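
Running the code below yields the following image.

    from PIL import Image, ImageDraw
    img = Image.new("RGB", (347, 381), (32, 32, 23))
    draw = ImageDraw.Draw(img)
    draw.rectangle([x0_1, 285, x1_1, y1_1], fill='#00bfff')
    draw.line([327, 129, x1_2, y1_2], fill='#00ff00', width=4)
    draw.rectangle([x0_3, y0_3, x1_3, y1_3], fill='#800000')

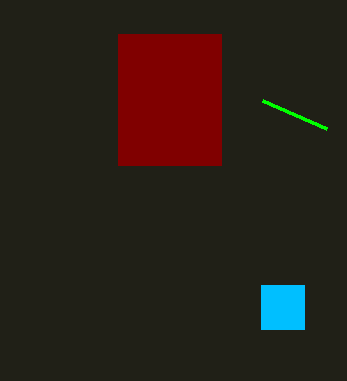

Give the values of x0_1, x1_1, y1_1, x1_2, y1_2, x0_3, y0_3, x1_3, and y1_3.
x0_1 = 261; x1_1 = 304; y1_1 = 329; x1_2 = 263; y1_2 = 101; x0_3 = 118; y0_3 = 34; x1_3 = 221; y1_3 = 165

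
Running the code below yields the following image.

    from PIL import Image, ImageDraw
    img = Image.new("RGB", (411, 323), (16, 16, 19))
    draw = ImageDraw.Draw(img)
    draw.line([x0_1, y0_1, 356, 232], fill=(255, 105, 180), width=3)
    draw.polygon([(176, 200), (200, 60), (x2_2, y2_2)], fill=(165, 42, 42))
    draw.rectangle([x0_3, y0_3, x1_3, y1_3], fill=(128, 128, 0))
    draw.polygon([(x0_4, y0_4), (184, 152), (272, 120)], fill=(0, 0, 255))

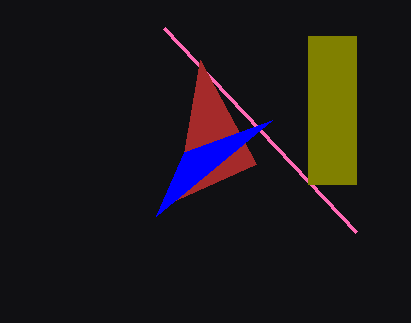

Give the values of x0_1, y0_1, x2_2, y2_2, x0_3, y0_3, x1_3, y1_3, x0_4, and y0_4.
x0_1 = 164, y0_1 = 28, x2_2 = 256, y2_2 = 164, x0_3 = 308, y0_3 = 36, x1_3 = 356, y1_3 = 184, x0_4 = 156, y0_4 = 216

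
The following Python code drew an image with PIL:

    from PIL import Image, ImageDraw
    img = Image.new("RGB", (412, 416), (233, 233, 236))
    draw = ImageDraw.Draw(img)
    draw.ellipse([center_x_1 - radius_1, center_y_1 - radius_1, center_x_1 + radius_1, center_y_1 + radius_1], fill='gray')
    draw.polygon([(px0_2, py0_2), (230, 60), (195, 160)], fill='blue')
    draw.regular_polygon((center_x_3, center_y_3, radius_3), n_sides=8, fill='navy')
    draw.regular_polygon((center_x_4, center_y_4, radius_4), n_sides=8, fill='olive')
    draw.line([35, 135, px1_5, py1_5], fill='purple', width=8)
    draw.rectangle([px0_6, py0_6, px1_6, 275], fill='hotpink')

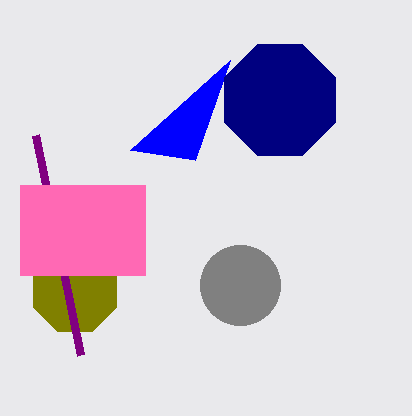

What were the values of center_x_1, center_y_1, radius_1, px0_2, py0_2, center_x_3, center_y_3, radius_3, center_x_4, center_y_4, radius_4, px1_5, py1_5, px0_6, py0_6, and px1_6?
center_x_1 = 240; center_y_1 = 285; radius_1 = 40; px0_2 = 130; py0_2 = 150; center_x_3 = 280; center_y_3 = 100; radius_3 = 60; center_x_4 = 75; center_y_4 = 290; radius_4 = 45; px1_5 = 80; py1_5 = 355; px0_6 = 20; py0_6 = 185; px1_6 = 145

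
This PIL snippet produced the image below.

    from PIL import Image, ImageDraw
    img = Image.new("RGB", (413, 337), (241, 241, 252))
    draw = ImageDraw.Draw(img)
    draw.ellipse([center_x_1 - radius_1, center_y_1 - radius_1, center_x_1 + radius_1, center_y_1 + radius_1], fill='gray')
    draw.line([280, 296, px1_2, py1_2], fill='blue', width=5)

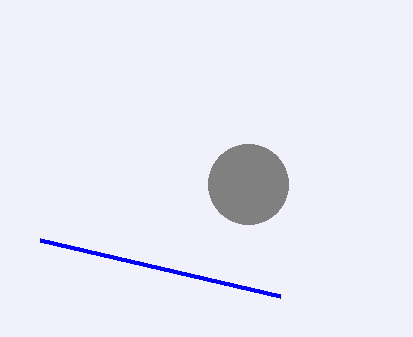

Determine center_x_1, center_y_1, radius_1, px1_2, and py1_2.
center_x_1 = 248
center_y_1 = 184
radius_1 = 40
px1_2 = 40
py1_2 = 240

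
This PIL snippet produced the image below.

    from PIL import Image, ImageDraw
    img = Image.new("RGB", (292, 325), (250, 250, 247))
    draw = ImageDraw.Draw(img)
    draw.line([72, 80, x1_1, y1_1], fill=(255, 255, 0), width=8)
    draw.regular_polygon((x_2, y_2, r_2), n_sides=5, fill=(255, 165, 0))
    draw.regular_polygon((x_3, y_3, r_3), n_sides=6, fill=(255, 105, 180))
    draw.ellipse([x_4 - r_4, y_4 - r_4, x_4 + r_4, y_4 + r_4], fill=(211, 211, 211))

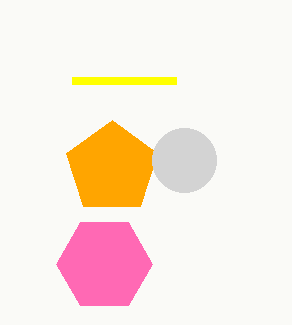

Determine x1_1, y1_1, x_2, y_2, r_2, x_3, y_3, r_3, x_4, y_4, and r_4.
x1_1 = 176
y1_1 = 80
x_2 = 112
y_2 = 168
r_2 = 48
x_3 = 104
y_3 = 264
r_3 = 48
x_4 = 184
y_4 = 160
r_4 = 32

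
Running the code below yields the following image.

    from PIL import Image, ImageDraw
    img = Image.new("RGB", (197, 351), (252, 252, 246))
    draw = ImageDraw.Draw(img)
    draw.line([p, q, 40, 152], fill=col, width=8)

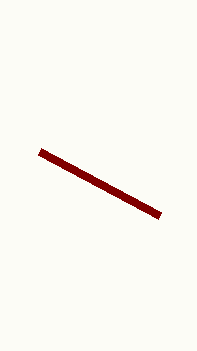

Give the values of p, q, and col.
p = 160, q = 216, col = 'maroon'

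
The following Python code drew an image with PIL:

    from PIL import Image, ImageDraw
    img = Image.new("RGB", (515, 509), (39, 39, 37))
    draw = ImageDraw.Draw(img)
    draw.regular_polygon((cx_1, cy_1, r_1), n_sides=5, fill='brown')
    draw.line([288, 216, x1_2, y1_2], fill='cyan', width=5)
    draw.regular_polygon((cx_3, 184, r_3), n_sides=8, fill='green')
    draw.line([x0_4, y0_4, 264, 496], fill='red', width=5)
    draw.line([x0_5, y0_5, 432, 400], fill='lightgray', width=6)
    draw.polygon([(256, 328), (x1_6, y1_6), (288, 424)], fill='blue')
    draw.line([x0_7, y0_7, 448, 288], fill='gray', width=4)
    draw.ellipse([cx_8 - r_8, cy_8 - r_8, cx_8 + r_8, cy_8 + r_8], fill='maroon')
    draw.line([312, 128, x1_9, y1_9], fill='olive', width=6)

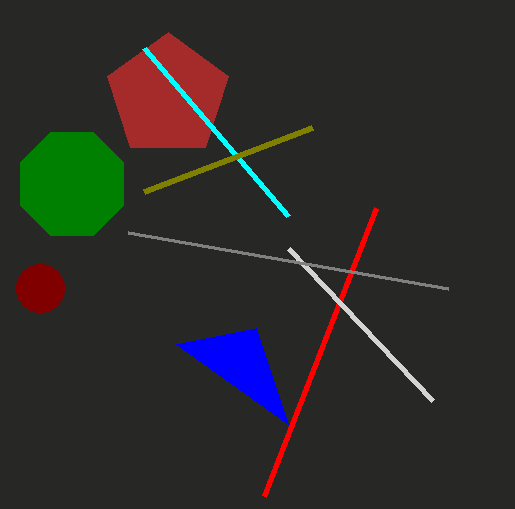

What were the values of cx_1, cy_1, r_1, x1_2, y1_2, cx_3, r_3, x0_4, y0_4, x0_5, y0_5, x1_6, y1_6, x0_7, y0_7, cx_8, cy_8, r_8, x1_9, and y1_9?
cx_1 = 168
cy_1 = 96
r_1 = 64
x1_2 = 144
y1_2 = 48
cx_3 = 72
r_3 = 56
x0_4 = 376
y0_4 = 208
x0_5 = 288
y0_5 = 248
x1_6 = 176
y1_6 = 344
x0_7 = 128
y0_7 = 232
cx_8 = 40
cy_8 = 288
r_8 = 24
x1_9 = 144
y1_9 = 192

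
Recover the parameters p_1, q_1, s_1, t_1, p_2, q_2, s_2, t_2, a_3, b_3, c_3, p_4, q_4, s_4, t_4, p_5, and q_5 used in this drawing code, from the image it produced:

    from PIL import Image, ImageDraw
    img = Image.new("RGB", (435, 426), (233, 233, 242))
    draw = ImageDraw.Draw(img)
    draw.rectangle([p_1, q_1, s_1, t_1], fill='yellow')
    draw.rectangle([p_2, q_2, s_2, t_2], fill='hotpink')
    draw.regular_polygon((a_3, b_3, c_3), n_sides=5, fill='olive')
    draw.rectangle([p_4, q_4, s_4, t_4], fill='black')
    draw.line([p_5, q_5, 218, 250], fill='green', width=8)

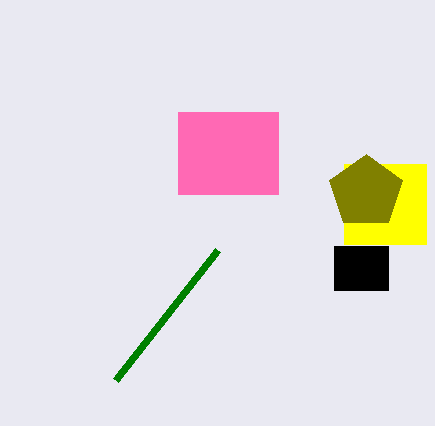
p_1 = 344, q_1 = 164, s_1 = 426, t_1 = 244, p_2 = 178, q_2 = 112, s_2 = 278, t_2 = 194, a_3 = 366, b_3 = 192, c_3 = 38, p_4 = 334, q_4 = 246, s_4 = 388, t_4 = 290, p_5 = 116, q_5 = 380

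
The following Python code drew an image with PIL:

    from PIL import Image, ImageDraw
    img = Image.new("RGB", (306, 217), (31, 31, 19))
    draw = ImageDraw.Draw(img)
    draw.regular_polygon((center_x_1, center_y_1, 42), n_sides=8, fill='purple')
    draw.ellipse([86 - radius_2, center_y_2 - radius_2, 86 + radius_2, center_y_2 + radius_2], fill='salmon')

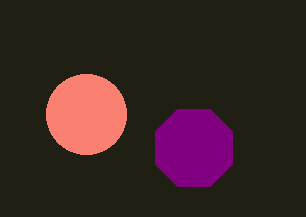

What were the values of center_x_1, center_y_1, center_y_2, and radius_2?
center_x_1 = 194, center_y_1 = 148, center_y_2 = 114, radius_2 = 40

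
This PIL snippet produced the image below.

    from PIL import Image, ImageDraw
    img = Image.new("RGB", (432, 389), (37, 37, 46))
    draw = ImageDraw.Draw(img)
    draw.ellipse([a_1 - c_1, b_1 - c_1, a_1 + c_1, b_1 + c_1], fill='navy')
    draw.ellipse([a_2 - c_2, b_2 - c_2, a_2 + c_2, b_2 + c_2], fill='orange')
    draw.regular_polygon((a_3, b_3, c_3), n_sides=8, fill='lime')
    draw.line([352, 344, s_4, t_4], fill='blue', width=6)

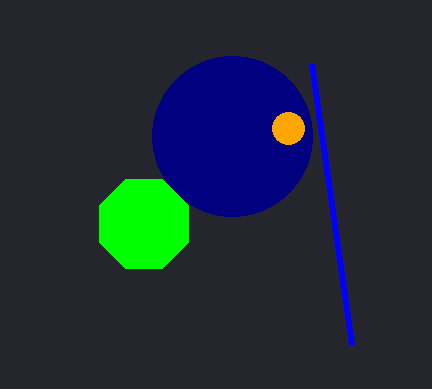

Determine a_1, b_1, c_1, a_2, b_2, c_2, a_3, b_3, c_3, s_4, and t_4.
a_1 = 232; b_1 = 136; c_1 = 80; a_2 = 288; b_2 = 128; c_2 = 16; a_3 = 144; b_3 = 224; c_3 = 48; s_4 = 312; t_4 = 64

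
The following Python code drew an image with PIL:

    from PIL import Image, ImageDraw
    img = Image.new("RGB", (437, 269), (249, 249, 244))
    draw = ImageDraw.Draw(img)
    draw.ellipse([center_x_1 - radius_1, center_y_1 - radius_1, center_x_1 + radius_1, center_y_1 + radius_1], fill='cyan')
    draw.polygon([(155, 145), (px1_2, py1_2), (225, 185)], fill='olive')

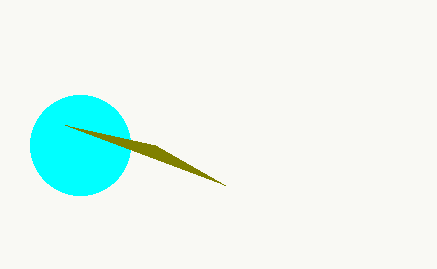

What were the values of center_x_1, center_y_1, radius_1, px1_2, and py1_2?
center_x_1 = 80, center_y_1 = 145, radius_1 = 50, px1_2 = 65, py1_2 = 125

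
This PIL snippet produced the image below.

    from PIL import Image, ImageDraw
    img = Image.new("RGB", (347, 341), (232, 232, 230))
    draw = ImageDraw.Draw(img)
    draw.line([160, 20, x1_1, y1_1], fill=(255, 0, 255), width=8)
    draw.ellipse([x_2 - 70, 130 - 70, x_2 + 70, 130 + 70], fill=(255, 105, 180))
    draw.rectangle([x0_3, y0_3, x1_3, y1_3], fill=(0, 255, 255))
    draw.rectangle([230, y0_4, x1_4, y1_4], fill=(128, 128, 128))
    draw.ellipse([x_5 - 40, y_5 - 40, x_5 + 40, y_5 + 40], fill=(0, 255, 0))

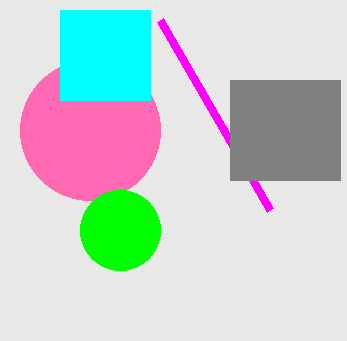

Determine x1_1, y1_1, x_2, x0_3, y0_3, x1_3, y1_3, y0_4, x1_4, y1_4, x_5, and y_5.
x1_1 = 270; y1_1 = 210; x_2 = 90; x0_3 = 60; y0_3 = 10; x1_3 = 150; y1_3 = 100; y0_4 = 80; x1_4 = 340; y1_4 = 180; x_5 = 120; y_5 = 230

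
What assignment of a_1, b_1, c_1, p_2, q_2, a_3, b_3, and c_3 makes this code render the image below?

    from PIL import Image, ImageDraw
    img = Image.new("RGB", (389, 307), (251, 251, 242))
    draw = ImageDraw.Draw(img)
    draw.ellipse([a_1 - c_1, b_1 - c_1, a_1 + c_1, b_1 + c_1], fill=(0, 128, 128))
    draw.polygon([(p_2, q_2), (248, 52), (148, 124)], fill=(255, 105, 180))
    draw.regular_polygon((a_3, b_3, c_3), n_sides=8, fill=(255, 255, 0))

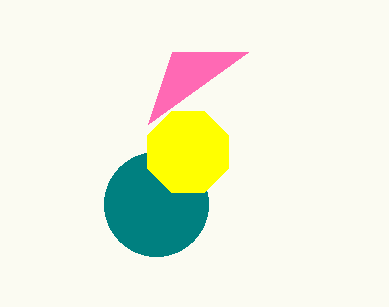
a_1 = 156; b_1 = 204; c_1 = 52; p_2 = 172; q_2 = 52; a_3 = 188; b_3 = 152; c_3 = 44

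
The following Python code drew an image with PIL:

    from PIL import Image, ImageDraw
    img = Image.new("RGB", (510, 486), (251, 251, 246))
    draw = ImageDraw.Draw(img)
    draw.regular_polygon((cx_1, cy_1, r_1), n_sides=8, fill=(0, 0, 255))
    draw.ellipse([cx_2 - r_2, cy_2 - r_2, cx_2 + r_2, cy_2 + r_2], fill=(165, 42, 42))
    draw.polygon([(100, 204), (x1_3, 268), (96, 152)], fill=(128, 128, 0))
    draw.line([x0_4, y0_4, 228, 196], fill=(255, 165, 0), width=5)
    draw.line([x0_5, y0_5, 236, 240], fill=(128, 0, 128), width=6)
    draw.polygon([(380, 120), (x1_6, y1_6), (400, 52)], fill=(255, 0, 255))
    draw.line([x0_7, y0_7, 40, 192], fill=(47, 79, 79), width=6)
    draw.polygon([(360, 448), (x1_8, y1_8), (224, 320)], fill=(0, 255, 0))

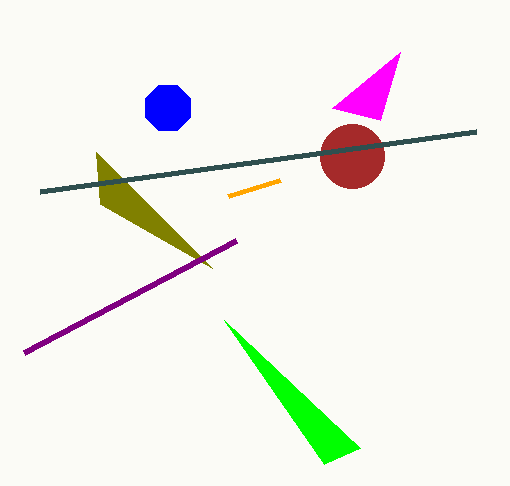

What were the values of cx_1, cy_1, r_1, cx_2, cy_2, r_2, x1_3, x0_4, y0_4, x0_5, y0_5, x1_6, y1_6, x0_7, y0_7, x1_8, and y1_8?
cx_1 = 168; cy_1 = 108; r_1 = 24; cx_2 = 352; cy_2 = 156; r_2 = 32; x1_3 = 212; x0_4 = 280; y0_4 = 180; x0_5 = 24; y0_5 = 352; x1_6 = 332; y1_6 = 108; x0_7 = 476; y0_7 = 132; x1_8 = 324; y1_8 = 464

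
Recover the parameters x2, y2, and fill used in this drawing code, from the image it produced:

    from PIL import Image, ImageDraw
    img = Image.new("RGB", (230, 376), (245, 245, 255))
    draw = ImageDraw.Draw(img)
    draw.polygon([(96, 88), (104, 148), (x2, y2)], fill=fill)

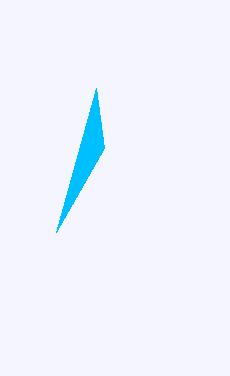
x2 = 56, y2 = 232, fill = 'deepskyblue'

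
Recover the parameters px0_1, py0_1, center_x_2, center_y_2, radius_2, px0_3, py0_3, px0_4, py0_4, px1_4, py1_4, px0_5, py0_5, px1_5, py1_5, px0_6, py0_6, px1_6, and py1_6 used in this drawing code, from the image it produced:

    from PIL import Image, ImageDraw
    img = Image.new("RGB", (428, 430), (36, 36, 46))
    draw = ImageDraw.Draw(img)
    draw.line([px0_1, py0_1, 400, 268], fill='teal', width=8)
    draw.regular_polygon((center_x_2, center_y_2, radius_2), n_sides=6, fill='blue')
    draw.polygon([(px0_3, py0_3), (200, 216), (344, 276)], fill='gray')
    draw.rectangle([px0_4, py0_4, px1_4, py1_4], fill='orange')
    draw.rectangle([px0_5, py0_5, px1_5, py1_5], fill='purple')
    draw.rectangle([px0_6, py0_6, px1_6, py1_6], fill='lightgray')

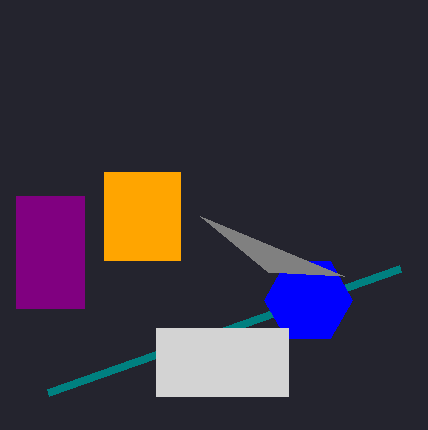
px0_1 = 48; py0_1 = 392; center_x_2 = 308; center_y_2 = 300; radius_2 = 44; px0_3 = 268; py0_3 = 272; px0_4 = 104; py0_4 = 172; px1_4 = 180; py1_4 = 260; px0_5 = 16; py0_5 = 196; px1_5 = 84; py1_5 = 308; px0_6 = 156; py0_6 = 328; px1_6 = 288; py1_6 = 396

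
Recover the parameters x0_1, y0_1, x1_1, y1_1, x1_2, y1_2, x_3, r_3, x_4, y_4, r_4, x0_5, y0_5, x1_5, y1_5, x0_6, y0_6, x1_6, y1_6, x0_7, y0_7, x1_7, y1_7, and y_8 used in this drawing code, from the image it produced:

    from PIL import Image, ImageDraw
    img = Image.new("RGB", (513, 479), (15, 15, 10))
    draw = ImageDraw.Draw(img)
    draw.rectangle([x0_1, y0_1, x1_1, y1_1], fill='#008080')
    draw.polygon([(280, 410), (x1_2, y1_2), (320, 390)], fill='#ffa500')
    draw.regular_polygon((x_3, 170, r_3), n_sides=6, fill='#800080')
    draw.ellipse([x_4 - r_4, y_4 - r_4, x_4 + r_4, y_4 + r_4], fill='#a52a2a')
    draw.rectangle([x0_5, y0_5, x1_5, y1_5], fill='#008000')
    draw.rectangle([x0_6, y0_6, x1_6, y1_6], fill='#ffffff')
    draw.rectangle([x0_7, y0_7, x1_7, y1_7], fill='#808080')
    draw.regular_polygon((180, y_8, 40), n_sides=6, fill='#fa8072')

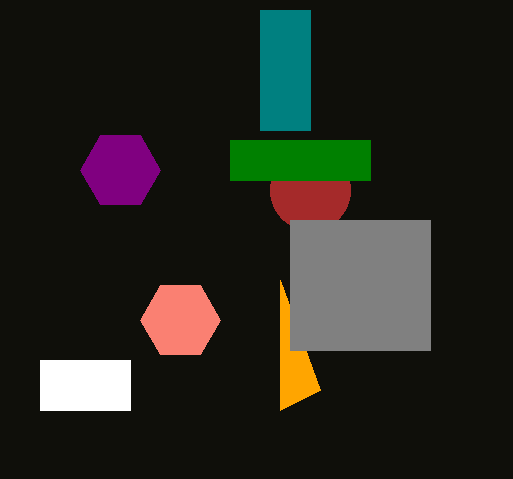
x0_1 = 260; y0_1 = 10; x1_1 = 310; y1_1 = 130; x1_2 = 280; y1_2 = 280; x_3 = 120; r_3 = 40; x_4 = 310; y_4 = 190; r_4 = 40; x0_5 = 230; y0_5 = 140; x1_5 = 370; y1_5 = 180; x0_6 = 40; y0_6 = 360; x1_6 = 130; y1_6 = 410; x0_7 = 290; y0_7 = 220; x1_7 = 430; y1_7 = 350; y_8 = 320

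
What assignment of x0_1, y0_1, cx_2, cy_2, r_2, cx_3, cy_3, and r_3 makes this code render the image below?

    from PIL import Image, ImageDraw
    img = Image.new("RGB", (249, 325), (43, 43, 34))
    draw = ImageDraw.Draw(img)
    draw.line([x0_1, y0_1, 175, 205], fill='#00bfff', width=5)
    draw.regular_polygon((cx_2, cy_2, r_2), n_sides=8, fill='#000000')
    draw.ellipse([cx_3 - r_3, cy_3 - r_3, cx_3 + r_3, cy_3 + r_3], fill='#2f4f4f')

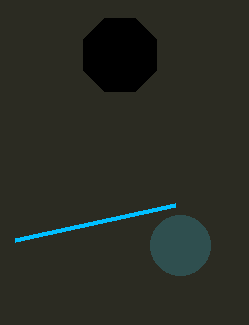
x0_1 = 15; y0_1 = 240; cx_2 = 120; cy_2 = 55; r_2 = 40; cx_3 = 180; cy_3 = 245; r_3 = 30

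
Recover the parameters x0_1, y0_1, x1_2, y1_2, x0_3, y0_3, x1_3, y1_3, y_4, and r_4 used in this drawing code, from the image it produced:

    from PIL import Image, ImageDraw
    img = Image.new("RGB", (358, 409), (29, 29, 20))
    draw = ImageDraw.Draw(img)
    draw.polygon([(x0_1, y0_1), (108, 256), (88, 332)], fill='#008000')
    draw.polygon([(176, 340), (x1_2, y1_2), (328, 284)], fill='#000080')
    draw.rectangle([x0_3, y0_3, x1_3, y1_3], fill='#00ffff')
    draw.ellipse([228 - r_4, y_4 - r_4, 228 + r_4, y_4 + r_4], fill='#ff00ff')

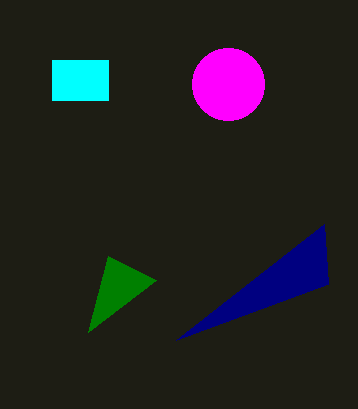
x0_1 = 156
y0_1 = 280
x1_2 = 324
y1_2 = 224
x0_3 = 52
y0_3 = 60
x1_3 = 108
y1_3 = 100
y_4 = 84
r_4 = 36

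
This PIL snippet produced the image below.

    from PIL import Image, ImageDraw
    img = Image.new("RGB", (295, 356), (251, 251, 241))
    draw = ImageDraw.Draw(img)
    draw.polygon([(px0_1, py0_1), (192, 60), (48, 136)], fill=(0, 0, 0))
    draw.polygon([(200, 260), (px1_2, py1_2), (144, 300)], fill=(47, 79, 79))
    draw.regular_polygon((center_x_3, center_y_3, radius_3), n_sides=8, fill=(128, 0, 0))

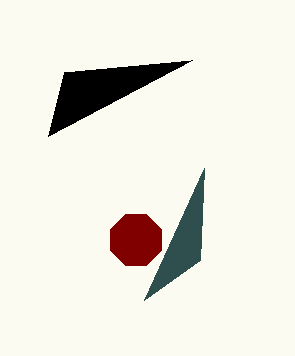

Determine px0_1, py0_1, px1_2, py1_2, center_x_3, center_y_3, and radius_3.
px0_1 = 64; py0_1 = 72; px1_2 = 204; py1_2 = 168; center_x_3 = 136; center_y_3 = 240; radius_3 = 28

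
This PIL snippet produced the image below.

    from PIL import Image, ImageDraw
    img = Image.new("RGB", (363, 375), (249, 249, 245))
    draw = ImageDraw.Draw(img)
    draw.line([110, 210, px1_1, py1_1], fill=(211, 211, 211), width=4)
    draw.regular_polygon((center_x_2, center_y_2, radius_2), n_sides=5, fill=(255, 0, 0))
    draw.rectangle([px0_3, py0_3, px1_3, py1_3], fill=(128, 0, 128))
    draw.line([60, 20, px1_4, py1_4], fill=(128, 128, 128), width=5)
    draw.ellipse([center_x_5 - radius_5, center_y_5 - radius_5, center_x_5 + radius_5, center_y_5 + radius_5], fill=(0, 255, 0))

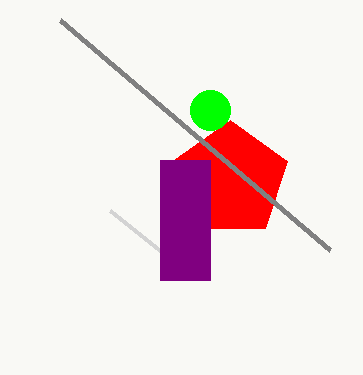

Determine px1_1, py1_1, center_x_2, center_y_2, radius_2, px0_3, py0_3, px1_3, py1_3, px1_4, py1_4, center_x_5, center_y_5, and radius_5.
px1_1 = 160, py1_1 = 250, center_x_2 = 230, center_y_2 = 180, radius_2 = 60, px0_3 = 160, py0_3 = 160, px1_3 = 210, py1_3 = 280, px1_4 = 330, py1_4 = 250, center_x_5 = 210, center_y_5 = 110, radius_5 = 20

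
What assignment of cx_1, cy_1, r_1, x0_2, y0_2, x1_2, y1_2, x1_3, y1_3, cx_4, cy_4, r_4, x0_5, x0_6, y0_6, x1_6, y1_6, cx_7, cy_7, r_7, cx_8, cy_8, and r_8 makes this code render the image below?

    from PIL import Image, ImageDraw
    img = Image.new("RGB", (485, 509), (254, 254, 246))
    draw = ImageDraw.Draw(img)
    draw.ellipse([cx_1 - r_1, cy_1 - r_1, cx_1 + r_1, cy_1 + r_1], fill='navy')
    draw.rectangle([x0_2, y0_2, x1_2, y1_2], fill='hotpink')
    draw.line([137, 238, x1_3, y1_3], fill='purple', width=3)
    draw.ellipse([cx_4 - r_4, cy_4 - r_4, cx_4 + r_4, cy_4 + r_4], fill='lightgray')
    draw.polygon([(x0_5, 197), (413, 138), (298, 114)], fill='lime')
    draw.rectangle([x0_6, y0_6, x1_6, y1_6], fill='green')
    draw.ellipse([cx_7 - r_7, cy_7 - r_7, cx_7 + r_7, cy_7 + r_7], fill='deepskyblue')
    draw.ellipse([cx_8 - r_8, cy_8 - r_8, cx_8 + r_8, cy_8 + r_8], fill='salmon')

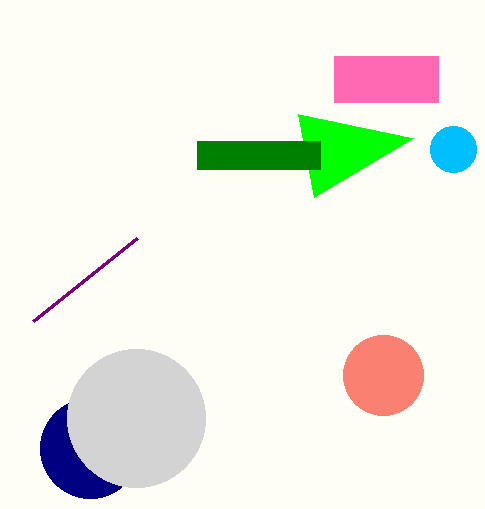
cx_1 = 90
cy_1 = 448
r_1 = 50
x0_2 = 334
y0_2 = 56
x1_2 = 438
y1_2 = 102
x1_3 = 33
y1_3 = 321
cx_4 = 136
cy_4 = 418
r_4 = 69
x0_5 = 314
x0_6 = 197
y0_6 = 141
x1_6 = 320
y1_6 = 169
cx_7 = 453
cy_7 = 149
r_7 = 23
cx_8 = 383
cy_8 = 375
r_8 = 40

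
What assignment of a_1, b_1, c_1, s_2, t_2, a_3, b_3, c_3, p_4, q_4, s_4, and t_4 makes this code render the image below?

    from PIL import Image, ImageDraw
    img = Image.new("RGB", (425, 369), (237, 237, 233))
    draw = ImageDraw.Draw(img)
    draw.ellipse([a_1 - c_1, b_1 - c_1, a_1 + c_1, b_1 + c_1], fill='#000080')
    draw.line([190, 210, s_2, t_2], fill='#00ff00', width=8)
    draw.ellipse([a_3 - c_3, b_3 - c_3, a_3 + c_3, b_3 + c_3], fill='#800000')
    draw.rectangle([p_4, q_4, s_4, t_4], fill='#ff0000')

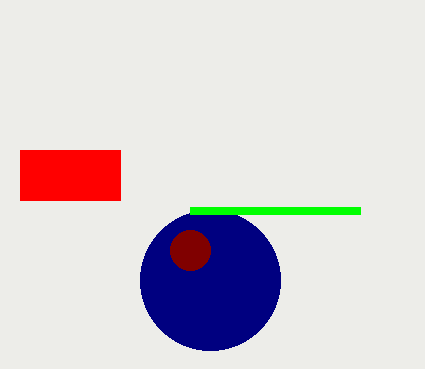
a_1 = 210
b_1 = 280
c_1 = 70
s_2 = 360
t_2 = 210
a_3 = 190
b_3 = 250
c_3 = 20
p_4 = 20
q_4 = 150
s_4 = 120
t_4 = 200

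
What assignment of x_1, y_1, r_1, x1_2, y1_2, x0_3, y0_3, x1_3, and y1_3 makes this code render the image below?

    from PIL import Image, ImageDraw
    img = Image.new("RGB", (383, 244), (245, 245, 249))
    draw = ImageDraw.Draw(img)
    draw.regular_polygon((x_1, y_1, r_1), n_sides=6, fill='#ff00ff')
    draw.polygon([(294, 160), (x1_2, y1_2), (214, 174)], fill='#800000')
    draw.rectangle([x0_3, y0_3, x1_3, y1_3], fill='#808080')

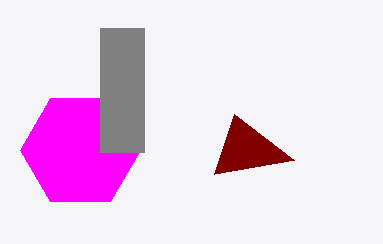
x_1 = 80, y_1 = 150, r_1 = 60, x1_2 = 234, y1_2 = 114, x0_3 = 100, y0_3 = 28, x1_3 = 144, y1_3 = 152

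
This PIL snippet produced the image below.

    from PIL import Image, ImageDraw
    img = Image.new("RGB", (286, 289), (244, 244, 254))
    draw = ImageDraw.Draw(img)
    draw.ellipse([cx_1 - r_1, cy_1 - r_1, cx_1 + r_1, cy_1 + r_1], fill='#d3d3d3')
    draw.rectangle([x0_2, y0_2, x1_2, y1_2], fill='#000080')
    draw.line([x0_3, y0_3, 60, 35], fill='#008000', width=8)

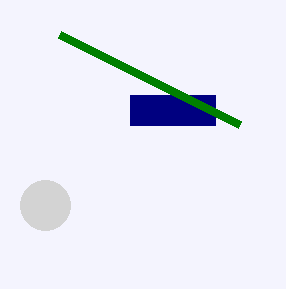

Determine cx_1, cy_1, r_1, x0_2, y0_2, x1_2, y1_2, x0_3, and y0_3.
cx_1 = 45
cy_1 = 205
r_1 = 25
x0_2 = 130
y0_2 = 95
x1_2 = 215
y1_2 = 125
x0_3 = 240
y0_3 = 125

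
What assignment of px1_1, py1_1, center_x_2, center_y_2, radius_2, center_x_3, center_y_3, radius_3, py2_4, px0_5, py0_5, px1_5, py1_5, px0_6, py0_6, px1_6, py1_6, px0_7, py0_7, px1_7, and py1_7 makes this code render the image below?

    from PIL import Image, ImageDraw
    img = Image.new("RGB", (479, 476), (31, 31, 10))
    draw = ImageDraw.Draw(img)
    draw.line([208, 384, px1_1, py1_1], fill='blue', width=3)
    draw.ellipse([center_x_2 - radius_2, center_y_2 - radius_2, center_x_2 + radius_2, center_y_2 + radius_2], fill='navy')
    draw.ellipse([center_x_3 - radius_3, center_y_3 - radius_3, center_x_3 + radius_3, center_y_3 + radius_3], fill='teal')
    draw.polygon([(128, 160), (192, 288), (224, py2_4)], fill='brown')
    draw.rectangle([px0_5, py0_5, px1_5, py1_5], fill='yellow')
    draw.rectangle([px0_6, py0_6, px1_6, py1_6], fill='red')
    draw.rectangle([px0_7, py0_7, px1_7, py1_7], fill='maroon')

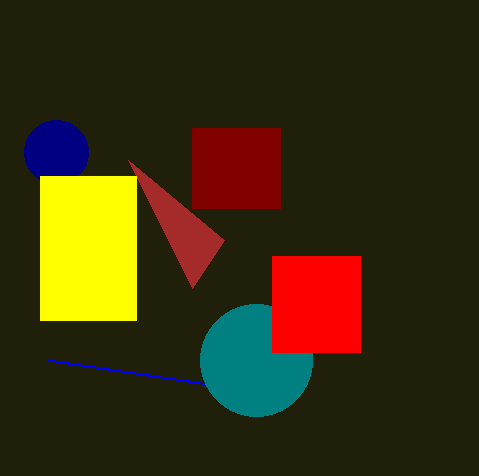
px1_1 = 48; py1_1 = 360; center_x_2 = 56; center_y_2 = 152; radius_2 = 32; center_x_3 = 256; center_y_3 = 360; radius_3 = 56; py2_4 = 240; px0_5 = 40; py0_5 = 176; px1_5 = 136; py1_5 = 320; px0_6 = 272; py0_6 = 256; px1_6 = 360; py1_6 = 352; px0_7 = 192; py0_7 = 128; px1_7 = 280; py1_7 = 208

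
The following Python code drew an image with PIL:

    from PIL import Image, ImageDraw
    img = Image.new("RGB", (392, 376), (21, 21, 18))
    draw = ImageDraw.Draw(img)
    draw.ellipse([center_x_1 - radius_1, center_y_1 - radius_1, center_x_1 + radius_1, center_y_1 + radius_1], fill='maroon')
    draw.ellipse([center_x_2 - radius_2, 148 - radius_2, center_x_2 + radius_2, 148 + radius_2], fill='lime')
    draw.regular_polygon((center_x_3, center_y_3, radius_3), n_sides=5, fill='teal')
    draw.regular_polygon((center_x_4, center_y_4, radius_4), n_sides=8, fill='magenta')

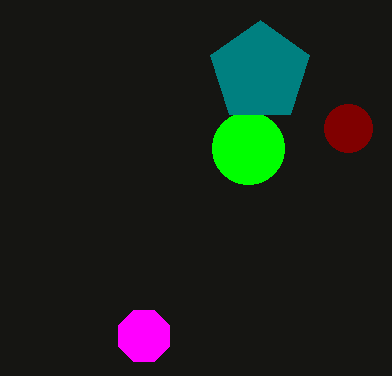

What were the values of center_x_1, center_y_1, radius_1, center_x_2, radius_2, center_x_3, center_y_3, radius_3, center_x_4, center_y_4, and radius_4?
center_x_1 = 348, center_y_1 = 128, radius_1 = 24, center_x_2 = 248, radius_2 = 36, center_x_3 = 260, center_y_3 = 72, radius_3 = 52, center_x_4 = 144, center_y_4 = 336, radius_4 = 28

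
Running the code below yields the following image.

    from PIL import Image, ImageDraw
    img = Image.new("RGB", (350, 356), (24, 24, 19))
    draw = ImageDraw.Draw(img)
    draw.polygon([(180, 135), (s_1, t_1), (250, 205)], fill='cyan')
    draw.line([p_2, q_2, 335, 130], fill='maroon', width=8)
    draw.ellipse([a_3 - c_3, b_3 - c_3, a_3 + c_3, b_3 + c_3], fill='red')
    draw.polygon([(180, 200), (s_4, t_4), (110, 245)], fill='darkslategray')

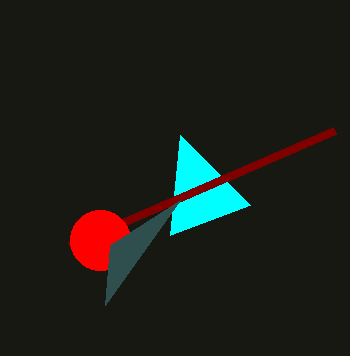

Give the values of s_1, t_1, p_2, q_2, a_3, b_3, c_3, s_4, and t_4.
s_1 = 170
t_1 = 235
p_2 = 70
q_2 = 245
a_3 = 100
b_3 = 240
c_3 = 30
s_4 = 105
t_4 = 305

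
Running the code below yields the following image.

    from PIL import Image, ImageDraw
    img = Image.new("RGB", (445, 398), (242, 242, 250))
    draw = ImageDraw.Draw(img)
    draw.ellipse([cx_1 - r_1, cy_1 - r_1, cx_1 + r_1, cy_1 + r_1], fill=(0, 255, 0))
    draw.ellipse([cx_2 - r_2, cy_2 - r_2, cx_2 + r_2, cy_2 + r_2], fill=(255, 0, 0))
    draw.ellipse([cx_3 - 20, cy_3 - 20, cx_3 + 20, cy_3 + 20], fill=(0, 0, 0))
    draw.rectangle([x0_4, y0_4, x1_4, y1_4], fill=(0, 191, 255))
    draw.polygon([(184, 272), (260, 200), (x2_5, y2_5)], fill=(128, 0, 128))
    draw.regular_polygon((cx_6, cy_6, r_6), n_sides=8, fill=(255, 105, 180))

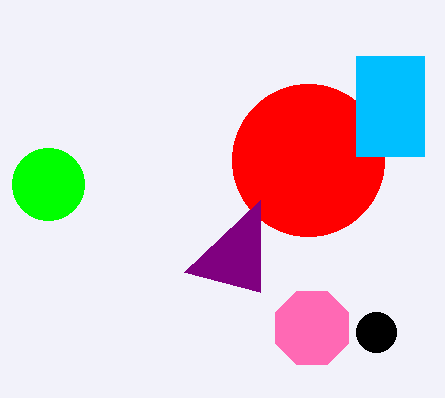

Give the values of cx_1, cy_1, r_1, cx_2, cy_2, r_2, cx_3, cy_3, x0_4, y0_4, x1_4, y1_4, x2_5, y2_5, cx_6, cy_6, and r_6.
cx_1 = 48; cy_1 = 184; r_1 = 36; cx_2 = 308; cy_2 = 160; r_2 = 76; cx_3 = 376; cy_3 = 332; x0_4 = 356; y0_4 = 56; x1_4 = 424; y1_4 = 156; x2_5 = 260; y2_5 = 292; cx_6 = 312; cy_6 = 328; r_6 = 40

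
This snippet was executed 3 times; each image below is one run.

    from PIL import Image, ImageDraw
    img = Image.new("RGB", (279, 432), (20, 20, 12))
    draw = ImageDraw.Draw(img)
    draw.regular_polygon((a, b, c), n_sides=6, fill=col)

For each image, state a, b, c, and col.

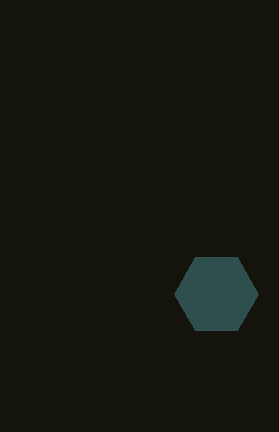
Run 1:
a = 216, b = 294, c = 42, col = 'darkslategray'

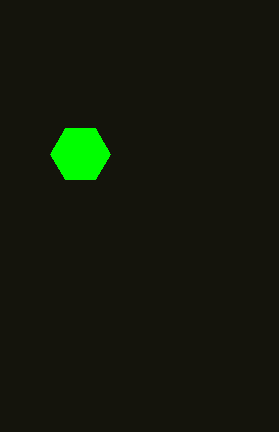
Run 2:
a = 80; b = 154; c = 30; col = 'lime'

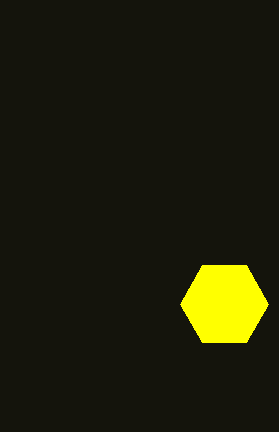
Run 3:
a = 224
b = 304
c = 44
col = 'yellow'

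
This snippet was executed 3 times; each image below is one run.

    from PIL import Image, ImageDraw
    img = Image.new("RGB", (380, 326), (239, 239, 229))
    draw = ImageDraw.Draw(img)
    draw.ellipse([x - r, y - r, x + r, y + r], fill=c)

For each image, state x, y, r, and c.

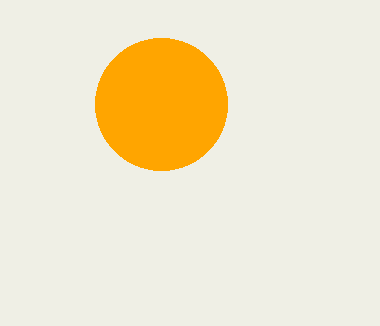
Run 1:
x = 161, y = 104, r = 66, c = 'orange'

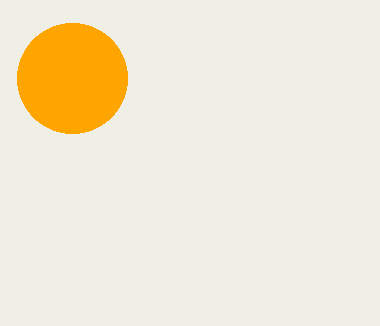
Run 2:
x = 72; y = 78; r = 55; c = 'orange'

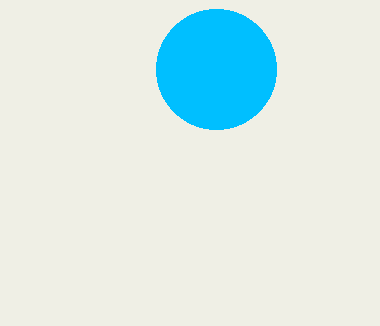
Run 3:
x = 216
y = 69
r = 60
c = 'deepskyblue'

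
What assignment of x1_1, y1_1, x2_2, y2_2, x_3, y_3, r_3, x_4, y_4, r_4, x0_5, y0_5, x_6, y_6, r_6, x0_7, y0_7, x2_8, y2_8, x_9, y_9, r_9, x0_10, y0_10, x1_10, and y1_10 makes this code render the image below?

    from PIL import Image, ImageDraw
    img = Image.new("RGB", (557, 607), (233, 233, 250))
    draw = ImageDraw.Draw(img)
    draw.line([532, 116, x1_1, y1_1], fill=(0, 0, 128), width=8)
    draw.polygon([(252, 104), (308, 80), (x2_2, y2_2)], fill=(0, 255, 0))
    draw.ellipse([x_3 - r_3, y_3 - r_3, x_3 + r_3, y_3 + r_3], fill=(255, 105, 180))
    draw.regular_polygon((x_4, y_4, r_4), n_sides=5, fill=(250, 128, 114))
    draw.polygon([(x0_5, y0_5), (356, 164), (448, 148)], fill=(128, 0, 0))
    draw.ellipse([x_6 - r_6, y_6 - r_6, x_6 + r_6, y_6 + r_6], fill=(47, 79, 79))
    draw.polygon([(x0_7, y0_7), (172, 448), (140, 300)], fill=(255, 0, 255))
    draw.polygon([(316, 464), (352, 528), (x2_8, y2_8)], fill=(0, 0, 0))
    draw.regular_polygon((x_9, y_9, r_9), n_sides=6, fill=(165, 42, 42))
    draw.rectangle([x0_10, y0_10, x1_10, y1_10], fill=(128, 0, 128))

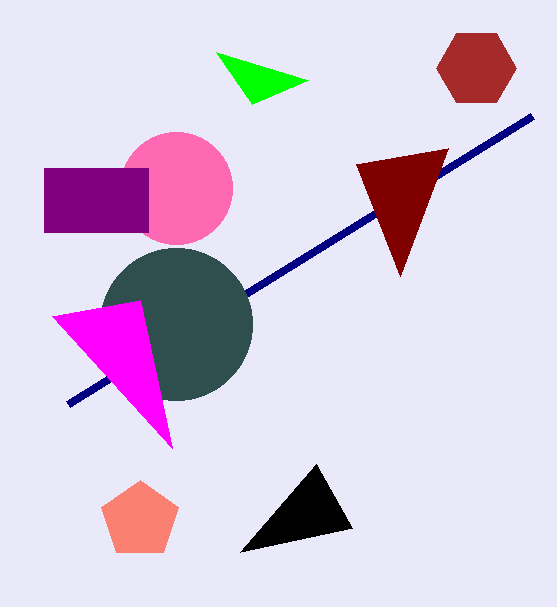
x1_1 = 68; y1_1 = 404; x2_2 = 216; y2_2 = 52; x_3 = 176; y_3 = 188; r_3 = 56; x_4 = 140; y_4 = 520; r_4 = 40; x0_5 = 400; y0_5 = 276; x_6 = 176; y_6 = 324; r_6 = 76; x0_7 = 52; y0_7 = 316; x2_8 = 240; y2_8 = 552; x_9 = 476; y_9 = 68; r_9 = 40; x0_10 = 44; y0_10 = 168; x1_10 = 148; y1_10 = 232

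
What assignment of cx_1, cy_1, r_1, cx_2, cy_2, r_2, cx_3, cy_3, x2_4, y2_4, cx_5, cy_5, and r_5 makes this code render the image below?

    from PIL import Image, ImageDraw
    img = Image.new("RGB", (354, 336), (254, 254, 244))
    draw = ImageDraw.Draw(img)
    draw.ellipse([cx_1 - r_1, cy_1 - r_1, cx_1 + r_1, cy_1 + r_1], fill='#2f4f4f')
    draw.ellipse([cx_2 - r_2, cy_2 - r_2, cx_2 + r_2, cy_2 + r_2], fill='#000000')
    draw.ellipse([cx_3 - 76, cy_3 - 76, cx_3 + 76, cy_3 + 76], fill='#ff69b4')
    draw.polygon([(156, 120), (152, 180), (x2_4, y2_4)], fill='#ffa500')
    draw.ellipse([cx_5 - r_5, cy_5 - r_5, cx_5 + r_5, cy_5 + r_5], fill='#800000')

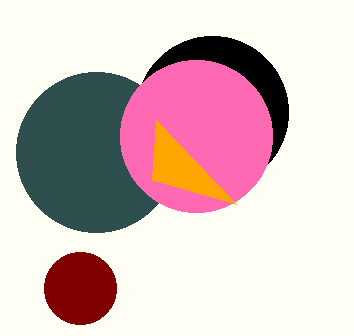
cx_1 = 96; cy_1 = 152; r_1 = 80; cx_2 = 212; cy_2 = 112; r_2 = 76; cx_3 = 196; cy_3 = 136; x2_4 = 236; y2_4 = 204; cx_5 = 80; cy_5 = 288; r_5 = 36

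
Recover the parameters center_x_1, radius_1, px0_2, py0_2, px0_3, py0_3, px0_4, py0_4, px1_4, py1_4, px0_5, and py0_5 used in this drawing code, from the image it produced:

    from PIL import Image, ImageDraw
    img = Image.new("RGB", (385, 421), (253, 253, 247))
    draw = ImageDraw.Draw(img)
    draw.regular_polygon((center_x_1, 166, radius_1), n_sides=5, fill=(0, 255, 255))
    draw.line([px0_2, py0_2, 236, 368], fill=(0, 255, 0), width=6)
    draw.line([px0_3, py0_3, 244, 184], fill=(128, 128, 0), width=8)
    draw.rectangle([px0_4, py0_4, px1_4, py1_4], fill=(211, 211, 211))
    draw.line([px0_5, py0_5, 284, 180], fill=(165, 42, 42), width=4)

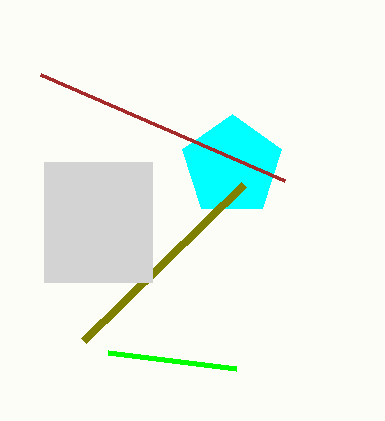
center_x_1 = 232; radius_1 = 52; px0_2 = 108; py0_2 = 352; px0_3 = 84; py0_3 = 340; px0_4 = 44; py0_4 = 162; px1_4 = 152; py1_4 = 282; px0_5 = 40; py0_5 = 74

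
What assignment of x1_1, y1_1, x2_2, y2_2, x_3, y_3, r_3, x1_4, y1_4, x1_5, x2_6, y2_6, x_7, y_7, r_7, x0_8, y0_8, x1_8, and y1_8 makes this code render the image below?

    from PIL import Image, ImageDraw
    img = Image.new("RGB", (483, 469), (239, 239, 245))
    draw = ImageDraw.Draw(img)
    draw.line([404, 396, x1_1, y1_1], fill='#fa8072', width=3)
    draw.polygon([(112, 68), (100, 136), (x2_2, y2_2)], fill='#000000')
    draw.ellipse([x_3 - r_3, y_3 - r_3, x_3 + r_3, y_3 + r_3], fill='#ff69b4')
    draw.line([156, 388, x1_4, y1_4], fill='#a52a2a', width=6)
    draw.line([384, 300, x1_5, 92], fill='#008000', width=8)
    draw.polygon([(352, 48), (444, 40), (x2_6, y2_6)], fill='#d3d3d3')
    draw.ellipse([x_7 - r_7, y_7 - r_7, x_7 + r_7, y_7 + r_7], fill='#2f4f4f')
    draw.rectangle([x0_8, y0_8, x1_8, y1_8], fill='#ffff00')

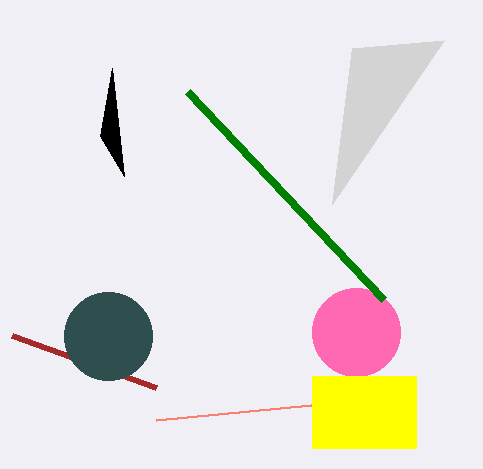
x1_1 = 156
y1_1 = 420
x2_2 = 124
y2_2 = 176
x_3 = 356
y_3 = 332
r_3 = 44
x1_4 = 12
y1_4 = 336
x1_5 = 188
x2_6 = 332
y2_6 = 204
x_7 = 108
y_7 = 336
r_7 = 44
x0_8 = 312
y0_8 = 376
x1_8 = 416
y1_8 = 448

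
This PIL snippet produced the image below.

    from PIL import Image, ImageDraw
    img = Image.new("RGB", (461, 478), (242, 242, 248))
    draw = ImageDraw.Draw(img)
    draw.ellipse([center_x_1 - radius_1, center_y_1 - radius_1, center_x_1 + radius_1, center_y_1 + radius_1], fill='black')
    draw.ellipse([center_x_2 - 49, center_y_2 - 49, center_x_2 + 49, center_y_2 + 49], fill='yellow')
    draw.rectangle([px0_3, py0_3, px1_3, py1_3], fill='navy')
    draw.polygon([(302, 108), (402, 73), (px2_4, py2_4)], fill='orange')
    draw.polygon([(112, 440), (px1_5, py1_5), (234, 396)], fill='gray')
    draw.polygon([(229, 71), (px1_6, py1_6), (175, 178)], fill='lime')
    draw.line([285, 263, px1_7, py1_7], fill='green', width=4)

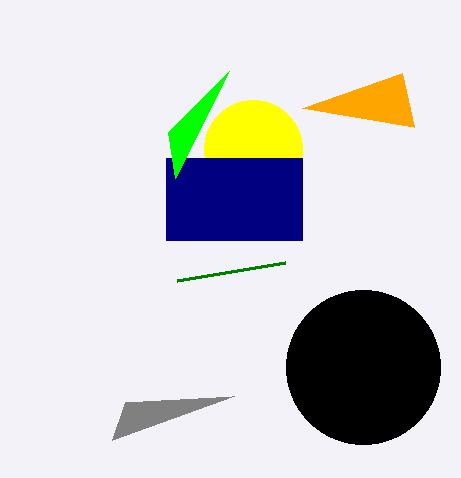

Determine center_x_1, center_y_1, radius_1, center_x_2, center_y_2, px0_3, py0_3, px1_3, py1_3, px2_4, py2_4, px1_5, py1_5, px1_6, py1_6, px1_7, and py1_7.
center_x_1 = 363
center_y_1 = 367
radius_1 = 77
center_x_2 = 253
center_y_2 = 149
px0_3 = 166
py0_3 = 158
px1_3 = 302
py1_3 = 240
px2_4 = 414
py2_4 = 127
px1_5 = 125
py1_5 = 402
px1_6 = 168
py1_6 = 132
px1_7 = 177
py1_7 = 281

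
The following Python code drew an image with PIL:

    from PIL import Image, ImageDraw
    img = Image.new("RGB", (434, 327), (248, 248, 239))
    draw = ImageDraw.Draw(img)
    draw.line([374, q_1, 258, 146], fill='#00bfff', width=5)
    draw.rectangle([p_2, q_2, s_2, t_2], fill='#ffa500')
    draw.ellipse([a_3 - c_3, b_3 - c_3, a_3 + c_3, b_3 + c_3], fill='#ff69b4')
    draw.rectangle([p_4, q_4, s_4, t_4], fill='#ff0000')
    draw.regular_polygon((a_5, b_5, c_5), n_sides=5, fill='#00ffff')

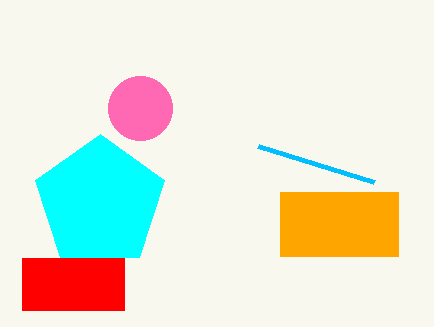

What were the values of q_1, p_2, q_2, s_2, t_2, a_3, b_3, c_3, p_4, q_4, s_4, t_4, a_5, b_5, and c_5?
q_1 = 182; p_2 = 280; q_2 = 192; s_2 = 398; t_2 = 256; a_3 = 140; b_3 = 108; c_3 = 32; p_4 = 22; q_4 = 258; s_4 = 124; t_4 = 310; a_5 = 100; b_5 = 202; c_5 = 68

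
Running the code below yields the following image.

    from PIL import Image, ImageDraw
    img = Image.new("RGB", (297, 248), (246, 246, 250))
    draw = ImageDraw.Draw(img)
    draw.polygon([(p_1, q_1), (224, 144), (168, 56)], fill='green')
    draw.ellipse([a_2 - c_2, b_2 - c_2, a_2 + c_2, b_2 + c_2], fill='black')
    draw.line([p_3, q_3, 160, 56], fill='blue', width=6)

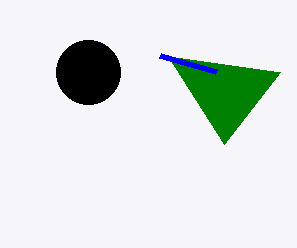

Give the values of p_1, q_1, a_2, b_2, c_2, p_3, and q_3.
p_1 = 280
q_1 = 72
a_2 = 88
b_2 = 72
c_2 = 32
p_3 = 216
q_3 = 72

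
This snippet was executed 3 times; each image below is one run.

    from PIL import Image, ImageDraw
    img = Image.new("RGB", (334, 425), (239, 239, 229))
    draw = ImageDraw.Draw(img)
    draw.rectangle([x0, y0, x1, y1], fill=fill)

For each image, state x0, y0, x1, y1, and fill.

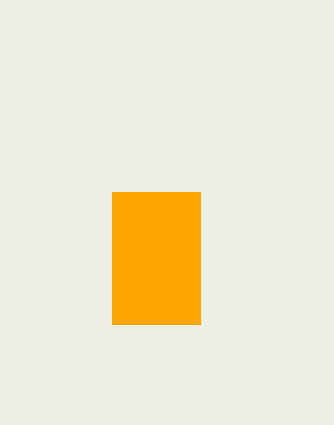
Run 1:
x0 = 112, y0 = 192, x1 = 200, y1 = 324, fill = 'orange'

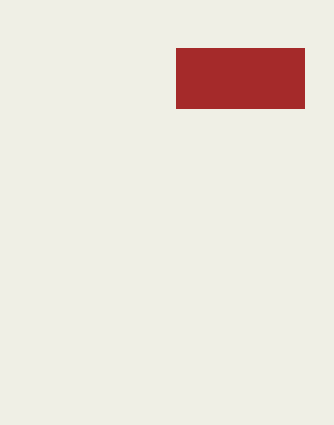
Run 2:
x0 = 176, y0 = 48, x1 = 304, y1 = 108, fill = 'brown'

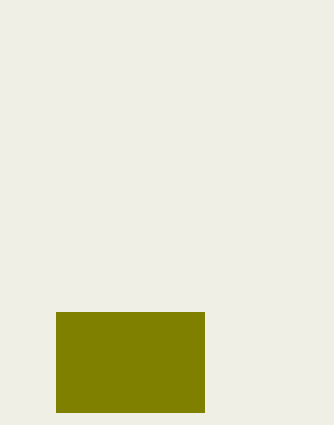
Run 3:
x0 = 56, y0 = 312, x1 = 204, y1 = 412, fill = 'olive'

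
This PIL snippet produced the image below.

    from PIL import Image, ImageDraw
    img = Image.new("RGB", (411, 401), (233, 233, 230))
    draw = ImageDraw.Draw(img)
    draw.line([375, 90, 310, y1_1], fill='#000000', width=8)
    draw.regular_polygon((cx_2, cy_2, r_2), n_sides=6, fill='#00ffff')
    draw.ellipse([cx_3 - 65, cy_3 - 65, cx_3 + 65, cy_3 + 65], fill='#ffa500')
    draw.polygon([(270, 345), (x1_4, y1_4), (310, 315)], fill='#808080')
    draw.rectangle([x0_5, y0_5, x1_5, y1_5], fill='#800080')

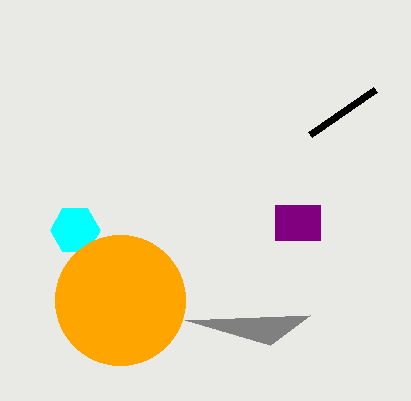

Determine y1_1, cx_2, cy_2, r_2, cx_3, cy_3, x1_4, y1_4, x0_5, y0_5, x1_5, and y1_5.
y1_1 = 135; cx_2 = 75; cy_2 = 230; r_2 = 25; cx_3 = 120; cy_3 = 300; x1_4 = 185; y1_4 = 320; x0_5 = 275; y0_5 = 205; x1_5 = 320; y1_5 = 240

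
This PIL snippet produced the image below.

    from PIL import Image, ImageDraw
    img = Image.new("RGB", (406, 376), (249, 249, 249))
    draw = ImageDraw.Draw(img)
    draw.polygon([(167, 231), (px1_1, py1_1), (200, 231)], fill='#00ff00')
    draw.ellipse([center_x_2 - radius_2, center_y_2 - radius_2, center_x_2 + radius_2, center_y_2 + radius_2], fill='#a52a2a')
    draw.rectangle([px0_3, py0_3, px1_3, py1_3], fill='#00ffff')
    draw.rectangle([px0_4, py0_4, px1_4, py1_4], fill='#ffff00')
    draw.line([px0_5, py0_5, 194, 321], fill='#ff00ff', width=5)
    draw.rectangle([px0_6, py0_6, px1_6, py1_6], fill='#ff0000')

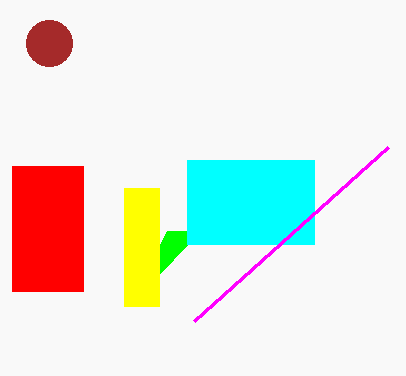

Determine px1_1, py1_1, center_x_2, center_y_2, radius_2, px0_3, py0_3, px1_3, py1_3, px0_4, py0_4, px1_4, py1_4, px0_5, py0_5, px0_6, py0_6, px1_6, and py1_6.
px1_1 = 129; py1_1 = 306; center_x_2 = 49; center_y_2 = 43; radius_2 = 23; px0_3 = 187; py0_3 = 160; px1_3 = 314; py1_3 = 244; px0_4 = 124; py0_4 = 188; px1_4 = 159; py1_4 = 306; px0_5 = 388; py0_5 = 147; px0_6 = 12; py0_6 = 166; px1_6 = 83; py1_6 = 291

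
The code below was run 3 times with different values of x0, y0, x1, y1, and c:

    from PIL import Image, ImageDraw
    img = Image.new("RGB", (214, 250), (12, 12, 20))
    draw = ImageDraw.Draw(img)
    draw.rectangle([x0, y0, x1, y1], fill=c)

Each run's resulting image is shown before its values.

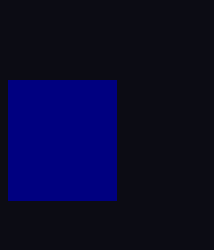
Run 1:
x0 = 8; y0 = 80; x1 = 116; y1 = 200; c = 'navy'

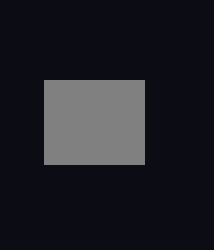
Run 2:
x0 = 44; y0 = 80; x1 = 144; y1 = 164; c = 'gray'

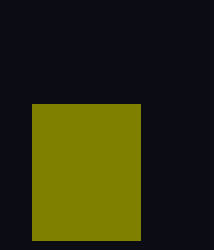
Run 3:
x0 = 32; y0 = 104; x1 = 140; y1 = 240; c = 'olive'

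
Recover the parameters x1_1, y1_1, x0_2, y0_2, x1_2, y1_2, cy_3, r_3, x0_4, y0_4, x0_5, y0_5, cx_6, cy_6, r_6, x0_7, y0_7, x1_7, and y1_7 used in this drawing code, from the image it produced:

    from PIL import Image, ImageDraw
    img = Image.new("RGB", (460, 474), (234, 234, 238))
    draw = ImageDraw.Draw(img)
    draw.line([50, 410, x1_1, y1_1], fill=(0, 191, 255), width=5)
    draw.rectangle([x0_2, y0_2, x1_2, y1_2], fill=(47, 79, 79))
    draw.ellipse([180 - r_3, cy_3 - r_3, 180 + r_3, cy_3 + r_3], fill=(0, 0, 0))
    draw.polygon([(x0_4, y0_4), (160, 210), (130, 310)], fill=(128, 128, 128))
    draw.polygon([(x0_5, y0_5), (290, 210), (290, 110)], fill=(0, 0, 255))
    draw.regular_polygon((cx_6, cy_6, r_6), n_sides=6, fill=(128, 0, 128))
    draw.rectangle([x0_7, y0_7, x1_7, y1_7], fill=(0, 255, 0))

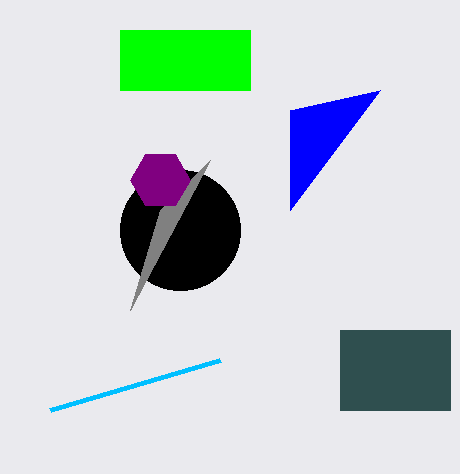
x1_1 = 220, y1_1 = 360, x0_2 = 340, y0_2 = 330, x1_2 = 450, y1_2 = 410, cy_3 = 230, r_3 = 60, x0_4 = 210, y0_4 = 160, x0_5 = 380, y0_5 = 90, cx_6 = 160, cy_6 = 180, r_6 = 30, x0_7 = 120, y0_7 = 30, x1_7 = 250, y1_7 = 90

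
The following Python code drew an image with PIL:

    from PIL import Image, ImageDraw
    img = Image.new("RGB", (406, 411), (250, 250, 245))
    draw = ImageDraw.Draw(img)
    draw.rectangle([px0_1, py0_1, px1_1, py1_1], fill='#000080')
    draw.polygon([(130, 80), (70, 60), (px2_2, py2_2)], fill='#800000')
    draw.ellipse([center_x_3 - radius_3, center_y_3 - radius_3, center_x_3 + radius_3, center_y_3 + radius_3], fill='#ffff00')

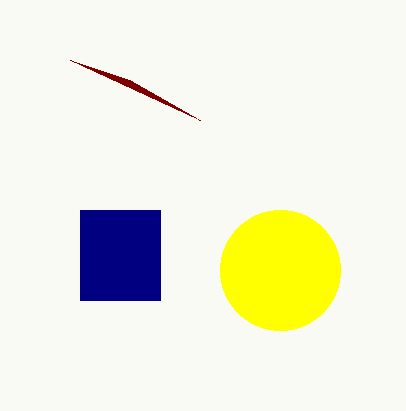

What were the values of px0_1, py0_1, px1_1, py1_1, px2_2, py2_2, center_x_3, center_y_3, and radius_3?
px0_1 = 80; py0_1 = 210; px1_1 = 160; py1_1 = 300; px2_2 = 200; py2_2 = 120; center_x_3 = 280; center_y_3 = 270; radius_3 = 60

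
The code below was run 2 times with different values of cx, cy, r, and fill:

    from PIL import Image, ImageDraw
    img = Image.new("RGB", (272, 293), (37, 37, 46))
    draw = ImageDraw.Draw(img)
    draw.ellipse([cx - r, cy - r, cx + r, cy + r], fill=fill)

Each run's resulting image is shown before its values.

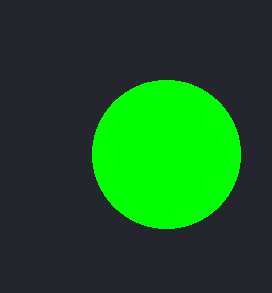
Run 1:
cx = 166; cy = 154; r = 74; fill = 'lime'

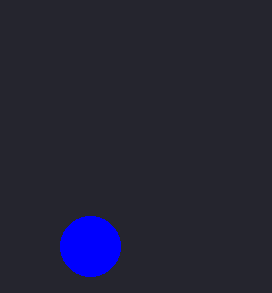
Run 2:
cx = 90
cy = 246
r = 30
fill = 'blue'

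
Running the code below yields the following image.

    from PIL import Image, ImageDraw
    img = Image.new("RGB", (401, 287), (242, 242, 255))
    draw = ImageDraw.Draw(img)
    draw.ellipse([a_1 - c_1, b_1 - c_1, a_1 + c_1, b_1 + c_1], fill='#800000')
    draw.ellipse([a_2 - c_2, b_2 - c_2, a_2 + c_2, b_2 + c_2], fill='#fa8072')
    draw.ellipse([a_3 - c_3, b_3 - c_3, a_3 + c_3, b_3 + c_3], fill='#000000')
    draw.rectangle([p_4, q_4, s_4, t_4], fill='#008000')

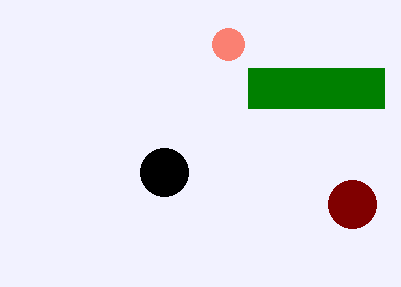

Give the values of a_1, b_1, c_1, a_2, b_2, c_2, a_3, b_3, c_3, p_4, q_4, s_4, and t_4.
a_1 = 352
b_1 = 204
c_1 = 24
a_2 = 228
b_2 = 44
c_2 = 16
a_3 = 164
b_3 = 172
c_3 = 24
p_4 = 248
q_4 = 68
s_4 = 384
t_4 = 108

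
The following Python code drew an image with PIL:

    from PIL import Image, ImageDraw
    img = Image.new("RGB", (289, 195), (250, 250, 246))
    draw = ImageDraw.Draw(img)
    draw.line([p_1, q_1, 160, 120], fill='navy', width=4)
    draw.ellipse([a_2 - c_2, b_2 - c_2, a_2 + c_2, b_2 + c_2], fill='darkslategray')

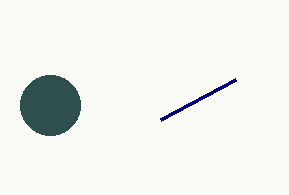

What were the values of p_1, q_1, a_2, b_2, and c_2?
p_1 = 235
q_1 = 80
a_2 = 50
b_2 = 105
c_2 = 30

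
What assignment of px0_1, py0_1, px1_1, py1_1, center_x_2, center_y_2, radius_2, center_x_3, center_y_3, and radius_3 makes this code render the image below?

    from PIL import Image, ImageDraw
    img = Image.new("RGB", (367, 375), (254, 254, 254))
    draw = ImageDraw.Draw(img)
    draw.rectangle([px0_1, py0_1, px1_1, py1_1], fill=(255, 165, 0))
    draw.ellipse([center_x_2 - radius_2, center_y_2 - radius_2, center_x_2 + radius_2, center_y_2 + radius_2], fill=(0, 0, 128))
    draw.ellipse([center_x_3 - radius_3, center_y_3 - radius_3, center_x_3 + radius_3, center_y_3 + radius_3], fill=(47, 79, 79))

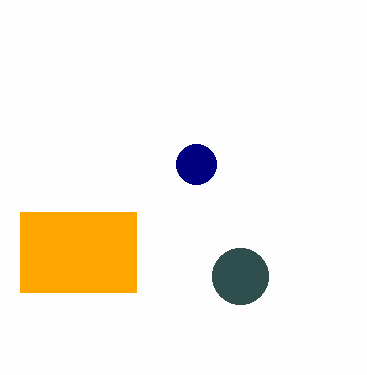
px0_1 = 20
py0_1 = 212
px1_1 = 136
py1_1 = 292
center_x_2 = 196
center_y_2 = 164
radius_2 = 20
center_x_3 = 240
center_y_3 = 276
radius_3 = 28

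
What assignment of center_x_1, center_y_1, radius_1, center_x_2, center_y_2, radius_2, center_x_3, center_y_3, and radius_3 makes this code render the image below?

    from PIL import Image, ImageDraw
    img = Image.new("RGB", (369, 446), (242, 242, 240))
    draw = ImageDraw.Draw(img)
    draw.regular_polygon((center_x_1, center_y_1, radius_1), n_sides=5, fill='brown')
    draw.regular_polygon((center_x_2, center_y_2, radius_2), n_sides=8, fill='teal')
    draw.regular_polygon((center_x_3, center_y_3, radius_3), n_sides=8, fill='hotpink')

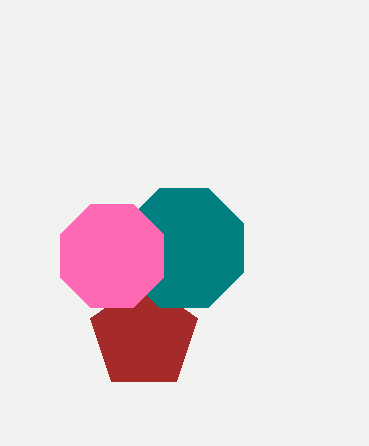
center_x_1 = 144
center_y_1 = 336
radius_1 = 56
center_x_2 = 184
center_y_2 = 248
radius_2 = 64
center_x_3 = 112
center_y_3 = 256
radius_3 = 56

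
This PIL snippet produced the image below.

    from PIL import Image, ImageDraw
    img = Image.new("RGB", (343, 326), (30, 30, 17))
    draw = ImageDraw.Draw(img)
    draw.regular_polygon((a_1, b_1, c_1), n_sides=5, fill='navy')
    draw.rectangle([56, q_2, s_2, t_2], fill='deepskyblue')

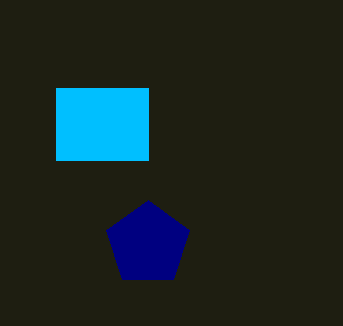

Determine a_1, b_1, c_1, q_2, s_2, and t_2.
a_1 = 148, b_1 = 244, c_1 = 44, q_2 = 88, s_2 = 148, t_2 = 160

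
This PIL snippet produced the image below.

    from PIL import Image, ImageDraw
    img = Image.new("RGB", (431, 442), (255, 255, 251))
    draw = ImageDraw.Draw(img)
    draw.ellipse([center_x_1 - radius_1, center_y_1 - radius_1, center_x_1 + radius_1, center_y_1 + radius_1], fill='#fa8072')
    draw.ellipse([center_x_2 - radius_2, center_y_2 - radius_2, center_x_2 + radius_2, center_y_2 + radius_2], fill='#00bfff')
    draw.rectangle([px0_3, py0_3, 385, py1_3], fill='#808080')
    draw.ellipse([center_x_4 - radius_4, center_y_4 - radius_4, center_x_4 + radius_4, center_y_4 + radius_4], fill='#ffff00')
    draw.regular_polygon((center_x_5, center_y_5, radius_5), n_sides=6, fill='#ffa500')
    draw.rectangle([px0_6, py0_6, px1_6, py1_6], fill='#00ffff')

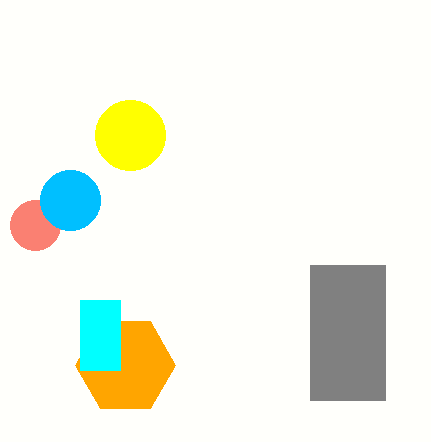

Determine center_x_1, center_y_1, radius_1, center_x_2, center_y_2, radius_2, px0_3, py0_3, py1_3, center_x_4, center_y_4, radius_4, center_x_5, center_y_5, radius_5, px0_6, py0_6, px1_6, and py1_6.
center_x_1 = 35
center_y_1 = 225
radius_1 = 25
center_x_2 = 70
center_y_2 = 200
radius_2 = 30
px0_3 = 310
py0_3 = 265
py1_3 = 400
center_x_4 = 130
center_y_4 = 135
radius_4 = 35
center_x_5 = 125
center_y_5 = 365
radius_5 = 50
px0_6 = 80
py0_6 = 300
px1_6 = 120
py1_6 = 370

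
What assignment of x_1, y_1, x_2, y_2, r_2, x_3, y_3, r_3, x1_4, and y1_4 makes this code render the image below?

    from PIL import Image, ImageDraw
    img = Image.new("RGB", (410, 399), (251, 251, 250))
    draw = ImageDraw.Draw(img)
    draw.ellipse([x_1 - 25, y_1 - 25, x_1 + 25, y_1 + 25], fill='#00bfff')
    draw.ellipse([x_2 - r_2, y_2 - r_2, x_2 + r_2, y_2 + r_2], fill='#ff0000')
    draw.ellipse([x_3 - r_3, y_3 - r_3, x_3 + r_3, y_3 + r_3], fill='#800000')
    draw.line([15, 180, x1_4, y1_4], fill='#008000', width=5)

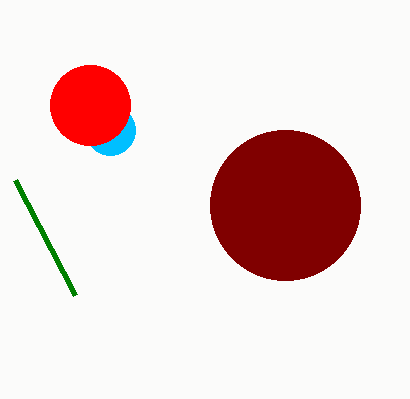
x_1 = 110, y_1 = 130, x_2 = 90, y_2 = 105, r_2 = 40, x_3 = 285, y_3 = 205, r_3 = 75, x1_4 = 75, y1_4 = 295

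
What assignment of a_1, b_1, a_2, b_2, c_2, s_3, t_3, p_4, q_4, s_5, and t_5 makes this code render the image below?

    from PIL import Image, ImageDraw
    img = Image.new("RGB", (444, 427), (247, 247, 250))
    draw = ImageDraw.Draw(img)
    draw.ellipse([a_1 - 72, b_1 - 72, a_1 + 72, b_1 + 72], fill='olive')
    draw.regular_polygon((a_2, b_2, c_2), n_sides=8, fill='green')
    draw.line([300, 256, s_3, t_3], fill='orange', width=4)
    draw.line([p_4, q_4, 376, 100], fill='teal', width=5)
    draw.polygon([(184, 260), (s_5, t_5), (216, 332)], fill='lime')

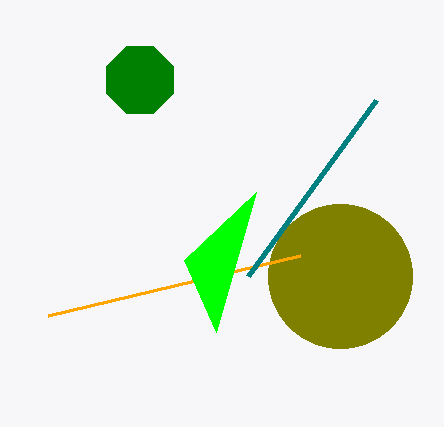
a_1 = 340, b_1 = 276, a_2 = 140, b_2 = 80, c_2 = 36, s_3 = 48, t_3 = 316, p_4 = 248, q_4 = 276, s_5 = 256, t_5 = 192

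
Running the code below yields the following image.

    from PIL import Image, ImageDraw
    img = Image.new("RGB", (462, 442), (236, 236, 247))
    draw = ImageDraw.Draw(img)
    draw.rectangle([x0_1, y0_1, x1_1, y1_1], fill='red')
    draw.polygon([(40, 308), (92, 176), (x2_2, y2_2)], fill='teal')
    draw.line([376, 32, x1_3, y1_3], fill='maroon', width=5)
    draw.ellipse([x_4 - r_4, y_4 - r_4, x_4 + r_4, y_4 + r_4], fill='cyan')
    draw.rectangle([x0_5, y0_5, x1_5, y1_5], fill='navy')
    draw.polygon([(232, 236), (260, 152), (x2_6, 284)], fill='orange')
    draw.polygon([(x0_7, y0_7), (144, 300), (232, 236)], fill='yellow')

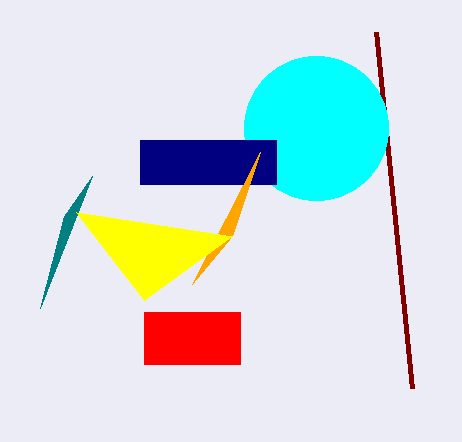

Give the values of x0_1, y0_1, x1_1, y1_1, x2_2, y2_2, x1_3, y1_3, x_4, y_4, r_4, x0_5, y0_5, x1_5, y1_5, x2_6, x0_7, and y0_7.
x0_1 = 144, y0_1 = 312, x1_1 = 240, y1_1 = 364, x2_2 = 64, y2_2 = 216, x1_3 = 412, y1_3 = 388, x_4 = 316, y_4 = 128, r_4 = 72, x0_5 = 140, y0_5 = 140, x1_5 = 276, y1_5 = 184, x2_6 = 192, x0_7 = 76, y0_7 = 212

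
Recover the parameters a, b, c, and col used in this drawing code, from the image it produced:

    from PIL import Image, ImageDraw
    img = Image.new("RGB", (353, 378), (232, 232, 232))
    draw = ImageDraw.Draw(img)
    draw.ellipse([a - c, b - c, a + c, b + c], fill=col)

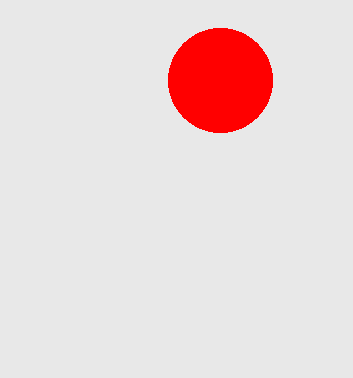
a = 220; b = 80; c = 52; col = 'red'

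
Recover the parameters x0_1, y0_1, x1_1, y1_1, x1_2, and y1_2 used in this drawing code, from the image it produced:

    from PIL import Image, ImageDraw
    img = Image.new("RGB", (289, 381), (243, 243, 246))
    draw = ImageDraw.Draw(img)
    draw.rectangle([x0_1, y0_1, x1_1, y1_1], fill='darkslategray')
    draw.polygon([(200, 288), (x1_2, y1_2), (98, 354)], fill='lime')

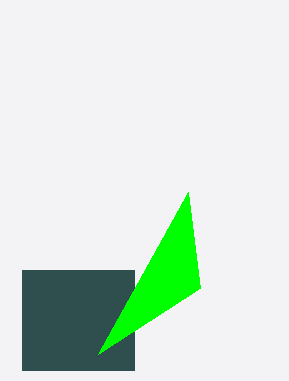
x0_1 = 22; y0_1 = 270; x1_1 = 134; y1_1 = 370; x1_2 = 188; y1_2 = 192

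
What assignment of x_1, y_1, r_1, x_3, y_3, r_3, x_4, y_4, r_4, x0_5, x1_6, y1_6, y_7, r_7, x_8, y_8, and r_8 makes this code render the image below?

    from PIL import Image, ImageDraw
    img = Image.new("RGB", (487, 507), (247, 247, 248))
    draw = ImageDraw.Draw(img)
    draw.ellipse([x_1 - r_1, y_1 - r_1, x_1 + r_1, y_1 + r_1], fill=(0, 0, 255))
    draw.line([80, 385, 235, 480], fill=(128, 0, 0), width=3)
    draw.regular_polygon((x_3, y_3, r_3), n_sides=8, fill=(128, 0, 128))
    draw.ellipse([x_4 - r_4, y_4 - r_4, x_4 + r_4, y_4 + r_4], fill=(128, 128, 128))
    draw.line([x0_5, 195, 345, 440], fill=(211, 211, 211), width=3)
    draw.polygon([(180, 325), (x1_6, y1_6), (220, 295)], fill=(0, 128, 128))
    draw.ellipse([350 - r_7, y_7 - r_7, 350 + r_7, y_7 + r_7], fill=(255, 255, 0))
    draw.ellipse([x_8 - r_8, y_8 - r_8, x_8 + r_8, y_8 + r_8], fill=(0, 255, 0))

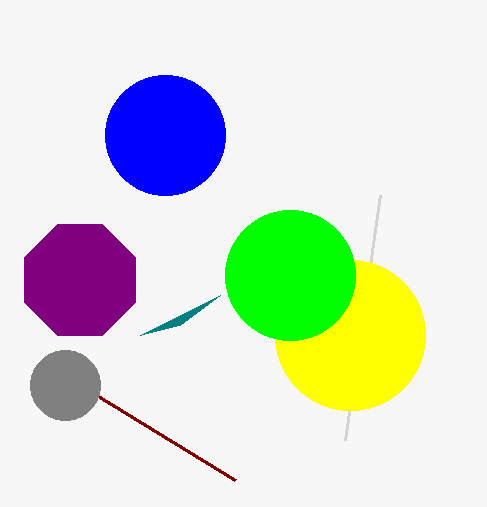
x_1 = 165; y_1 = 135; r_1 = 60; x_3 = 80; y_3 = 280; r_3 = 60; x_4 = 65; y_4 = 385; r_4 = 35; x0_5 = 380; x1_6 = 140; y1_6 = 335; y_7 = 335; r_7 = 75; x_8 = 290; y_8 = 275; r_8 = 65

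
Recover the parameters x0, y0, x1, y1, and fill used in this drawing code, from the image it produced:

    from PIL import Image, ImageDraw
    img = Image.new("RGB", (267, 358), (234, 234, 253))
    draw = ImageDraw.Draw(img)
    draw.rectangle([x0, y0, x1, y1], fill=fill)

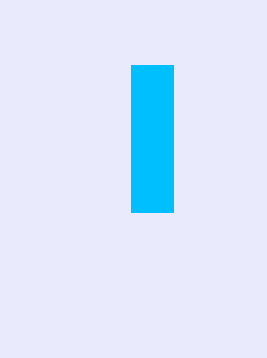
x0 = 131; y0 = 65; x1 = 173; y1 = 212; fill = 'deepskyblue'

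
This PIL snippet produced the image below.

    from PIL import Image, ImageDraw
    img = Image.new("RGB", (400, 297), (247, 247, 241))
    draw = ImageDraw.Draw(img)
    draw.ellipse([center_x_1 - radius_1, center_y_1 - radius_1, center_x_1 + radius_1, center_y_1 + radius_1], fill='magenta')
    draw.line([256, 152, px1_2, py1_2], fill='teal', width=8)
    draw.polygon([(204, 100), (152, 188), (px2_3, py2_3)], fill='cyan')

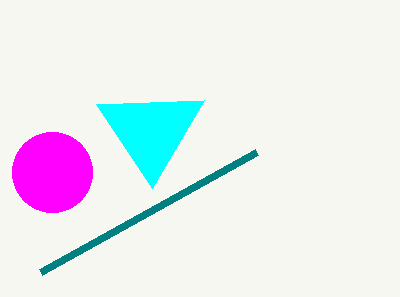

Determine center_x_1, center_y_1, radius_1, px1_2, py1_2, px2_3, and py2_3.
center_x_1 = 52, center_y_1 = 172, radius_1 = 40, px1_2 = 40, py1_2 = 272, px2_3 = 96, py2_3 = 104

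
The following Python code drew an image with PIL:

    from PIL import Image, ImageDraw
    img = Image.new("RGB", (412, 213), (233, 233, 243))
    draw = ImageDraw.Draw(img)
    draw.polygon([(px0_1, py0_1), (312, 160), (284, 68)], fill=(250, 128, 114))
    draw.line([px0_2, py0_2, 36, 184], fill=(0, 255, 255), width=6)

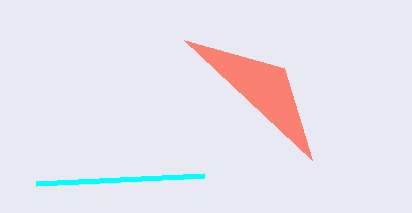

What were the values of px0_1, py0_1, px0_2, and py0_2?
px0_1 = 184; py0_1 = 40; px0_2 = 204; py0_2 = 176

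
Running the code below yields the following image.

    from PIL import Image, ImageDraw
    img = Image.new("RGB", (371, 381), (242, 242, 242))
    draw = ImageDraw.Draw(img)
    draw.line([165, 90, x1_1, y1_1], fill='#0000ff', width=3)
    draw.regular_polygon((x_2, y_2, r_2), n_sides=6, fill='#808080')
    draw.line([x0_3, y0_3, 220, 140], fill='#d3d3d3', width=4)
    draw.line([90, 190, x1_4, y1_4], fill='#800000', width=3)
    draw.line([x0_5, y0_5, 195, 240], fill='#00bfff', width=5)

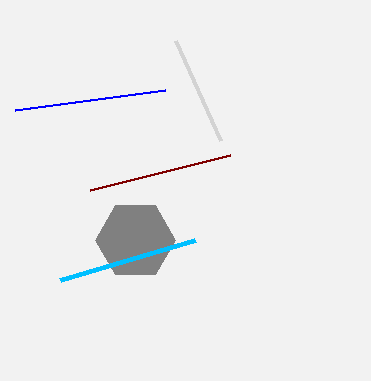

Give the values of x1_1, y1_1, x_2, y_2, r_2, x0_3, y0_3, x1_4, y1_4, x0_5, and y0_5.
x1_1 = 15; y1_1 = 110; x_2 = 135; y_2 = 240; r_2 = 40; x0_3 = 175; y0_3 = 40; x1_4 = 230; y1_4 = 155; x0_5 = 60; y0_5 = 280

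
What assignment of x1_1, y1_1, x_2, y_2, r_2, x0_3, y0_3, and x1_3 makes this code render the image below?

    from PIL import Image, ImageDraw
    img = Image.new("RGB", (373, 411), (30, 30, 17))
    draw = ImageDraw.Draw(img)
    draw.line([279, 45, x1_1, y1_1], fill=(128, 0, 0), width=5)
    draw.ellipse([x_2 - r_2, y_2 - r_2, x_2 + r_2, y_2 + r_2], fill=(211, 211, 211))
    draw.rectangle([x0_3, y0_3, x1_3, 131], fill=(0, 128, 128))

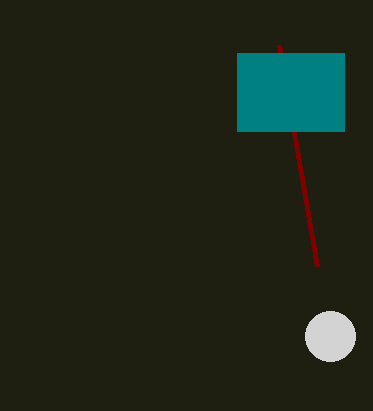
x1_1 = 317; y1_1 = 266; x_2 = 330; y_2 = 336; r_2 = 25; x0_3 = 237; y0_3 = 53; x1_3 = 344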